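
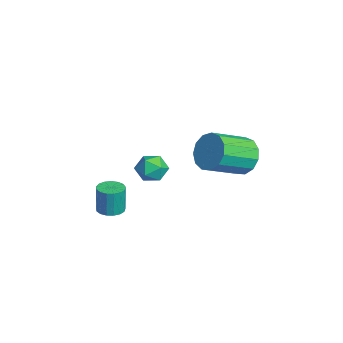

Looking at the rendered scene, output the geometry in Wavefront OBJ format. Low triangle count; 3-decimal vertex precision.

v 1.824 -0.679 -1.129
v 2.256 -0.683 -0.559
v 2.544 -1.397 -1.681
v 2.976 -1.401 -1.111
v 2.336 -1.715 -1.075
v 1.89 -1.272 -0.734
v 2.91 -0.808 -1.506
v 2.464 -0.365 -1.165
v 2.927 -0.762 -0.793
v 2.573 -1.323 -0.526
v 2.227 -0.757 -1.714
v 1.873 -1.318 -1.447
v 2.563 -2.683 -3.15
v 2.906 -3.138 -3.133
v 2.879 -3.112 -1.913
v 2.537 -2.657 -1.93
v 3.079 -2.926 -3.133
v 3.052 -2.901 -1.914
v 3.133 -2.659 -3.138
v 3.106 -2.633 -1.918
v 3.057 -2.397 -3.145
v 3.03 -2.371 -1.925
v 2.867 -2.201 -3.153
v 2.841 -2.175 -1.934
v 2.609 -2.115 -3.161
v 2.582 -2.089 -1.941
v 2.339 -2.159 -3.166
v 2.313 -2.133 -1.946
v 2.122 -2.323 -3.167
v 2.095 -2.298 -1.948
v 2.005 -2.57 -3.164
v 1.978 -2.544 -1.945
v 2.016 -2.842 -3.158
v 1.989 -2.817 -1.939
v 2.153 -3.078 -3.15
v 2.126 -3.053 -1.931
v 2.384 -3.224 -3.142
v 2.357 -3.198 -1.923
v 2.656 -3.245 -3.136
v 2.629 -3.22 -1.916
v 1.544 2.763 -1.431
v 1.992 3.267 -0.805
v 2.565 1.761 -0.003
v 2.116 1.257 -0.629
v 1.516 3.187 -0.615
v 2.089 1.681 0.187
v 1.049 2.973 -0.684
v 1.622 1.467 0.118
v 0.739 2.692 -0.99
v 1.312 1.186 -0.188
v 0.685 2.433 -1.436
v 1.258 0.927 -0.634
v 0.903 2.28 -1.881
v 1.476 0.774 -1.078
v 1.324 2.279 -2.182
v 1.897 0.773 -1.38
v 1.816 2.432 -2.246
v 2.388 0.927 -1.443
v 2.22 2.691 -2.05
v 2.793 1.185 -1.248
v 2.41 2.972 -1.658
v 2.983 1.466 -0.856
v 2.325 3.187 -1.194
v 2.898 1.681 -0.392
f 1 12 6
f 1 6 2
f 1 2 8
f 1 8 11
f 1 11 12
f 2 6 10
f 6 12 5
f 12 11 3
f 11 8 7
f 8 2 9
f 4 10 5
f 4 5 3
f 4 3 7
f 4 7 9
f 4 9 10
f 5 10 6
f 3 5 12
f 7 3 11
f 9 7 8
f 10 9 2
f 14 13 17
f 14 17 15
f 15 17 18
f 15 18 16
f 17 13 19
f 17 19 18
f 18 19 20
f 18 20 16
f 19 13 21
f 19 21 20
f 20 21 22
f 20 22 16
f 21 13 23
f 21 23 22
f 22 23 24
f 22 24 16
f 23 13 25
f 23 25 24
f 24 25 26
f 24 26 16
f 25 13 27
f 25 27 26
f 26 27 28
f 26 28 16
f 27 13 29
f 27 29 28
f 28 29 30
f 28 30 16
f 29 13 31
f 29 31 30
f 30 31 32
f 30 32 16
f 31 13 33
f 31 33 32
f 32 33 34
f 32 34 16
f 33 13 35
f 33 35 34
f 34 35 36
f 34 36 16
f 35 13 37
f 35 37 36
f 36 37 38
f 36 38 16
f 37 13 39
f 37 39 38
f 38 39 40
f 38 40 16
f 39 13 14
f 39 14 40
f 40 14 15
f 40 15 16
f 42 41 45
f 42 45 43
f 43 45 46
f 43 46 44
f 45 41 47
f 45 47 46
f 46 47 48
f 46 48 44
f 47 41 49
f 47 49 48
f 48 49 50
f 48 50 44
f 49 41 51
f 49 51 50
f 50 51 52
f 50 52 44
f 51 41 53
f 51 53 52
f 52 53 54
f 52 54 44
f 53 41 55
f 53 55 54
f 54 55 56
f 54 56 44
f 55 41 57
f 55 57 56
f 56 57 58
f 56 58 44
f 57 41 59
f 57 59 58
f 58 59 60
f 58 60 44
f 59 41 61
f 59 61 60
f 60 61 62
f 60 62 44
f 61 41 63
f 61 63 62
f 62 63 64
f 62 64 44
f 63 41 42
f 63 42 64
f 64 42 43
f 64 43 44



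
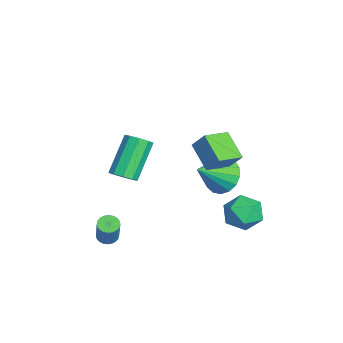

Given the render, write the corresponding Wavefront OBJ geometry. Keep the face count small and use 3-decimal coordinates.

v 1.798 4.146 -2.93
v 2.306 3.672 -3.691
v 0.354 3.848 -3.709
v 0.862 3.374 -4.47
v 0.814 2.943 -3.535
v 1.707 3.127 -3.054
v 0.953 4.393 -4.346
v 1.846 4.577 -3.865
v 1.784 3.825 -4.566
v 1.698 2.928 -4.065
v 0.962 4.592 -3.335
v 0.876 3.695 -2.834
v 2.012 -2.35 -4.222
v 2.467 -2.391 -4.45
v 3.122 -2.371 -3.146
v 2.668 -2.33 -2.918
v 2.445 -2.193 -4.442
v 3.1 -2.173 -3.138
v 2.357 -2.02 -4.401
v 3.013 -2 -3.096
v 2.217 -1.896 -4.332
v 2.873 -1.876 -3.028
v 2.046 -1.842 -4.247
v 2.701 -1.822 -2.942
v 1.869 -1.865 -4.158
v 2.525 -1.845 -2.853
v 1.715 -1.962 -4.079
v 2.37 -1.942 -2.774
v 1.605 -2.118 -4.021
v 2.261 -2.098 -2.717
v 1.558 -2.309 -3.994
v 2.213 -2.289 -2.69
v 1.58 -2.507 -4.002
v 2.235 -2.487 -2.698
v 1.667 -2.68 -4.044
v 2.323 -2.66 -2.739
v 1.807 -2.804 -4.112
v 2.463 -2.784 -2.808
v 1.979 -2.858 -4.198
v 2.634 -2.838 -2.893
v 2.155 -2.835 -4.287
v 2.811 -2.815 -2.982
v 2.31 -2.738 -4.366
v 2.965 -2.718 -3.061
v 2.419 -2.582 -4.423
v 3.075 -2.562 -3.119
v -1.909 3.237 -3.546
v -1.134 3.089 -4.254
v -1.171 1.963 -2.474
v -0.952 3.451 -3.949
v -0.989 3.764 -3.551
v -1.237 3.956 -3.152
v -1.639 3.984 -2.844
v -2.102 3.84 -2.696
v -2.521 3.558 -2.742
v -2.8 3.202 -2.973
v -2.875 2.854 -3.335
v -2.728 2.594 -3.745
v -2.393 2.481 -4.11
v -1.948 2.541 -4.345
v -1.494 2.761 -4.397
v 3.013 1.87 0.576
v 1.833 1.379 1.399
v 2.301 2.97 0.212
v 1.121 2.48 1.035
v 3.379 2.38 1.405
v 2.199 1.89 2.228
v 2.667 3.481 1.041
v 1.487 2.99 1.864
v 1.079 -1.563 -1.031
v 1.602 -1.177 -0.829
v 0.384 -0.352 0.752
v -0.139 -0.737 0.551
v 1.348 -0.948 -1.144
v 0.13 -0.123 0.437
v 0.968 -1.007 -1.406
v -0.25 -0.182 0.175
v 0.64 -1.325 -1.493
v -0.578 -0.5 0.089
v 0.517 -1.755 -1.363
v -0.7 -0.93 0.219
v 0.658 -2.094 -1.078
v -0.56 -1.269 0.504
v 0.995 -2.185 -0.771
v -0.223 -1.36 0.811
v 1.372 -1.985 -0.585
v 0.154 -1.16 0.996
v 1.611 -1.587 -0.608
v 0.393 -0.762 0.973
f 1 12 6
f 1 6 2
f 1 2 8
f 1 8 11
f 1 11 12
f 2 6 10
f 6 12 5
f 12 11 3
f 11 8 7
f 8 2 9
f 4 10 5
f 4 5 3
f 4 3 7
f 4 7 9
f 4 9 10
f 5 10 6
f 3 5 12
f 7 3 11
f 9 7 8
f 10 9 2
f 14 13 17
f 14 17 15
f 15 17 18
f 15 18 16
f 17 13 19
f 17 19 18
f 18 19 20
f 18 20 16
f 19 13 21
f 19 21 20
f 20 21 22
f 20 22 16
f 21 13 23
f 21 23 22
f 22 23 24
f 22 24 16
f 23 13 25
f 23 25 24
f 24 25 26
f 24 26 16
f 25 13 27
f 25 27 26
f 26 27 28
f 26 28 16
f 27 13 29
f 27 29 28
f 28 29 30
f 28 30 16
f 29 13 31
f 29 31 30
f 30 31 32
f 30 32 16
f 31 13 33
f 31 33 32
f 32 33 34
f 32 34 16
f 33 13 35
f 33 35 34
f 34 35 36
f 34 36 16
f 35 13 37
f 35 37 36
f 36 37 38
f 36 38 16
f 37 13 39
f 37 39 38
f 38 39 40
f 38 40 16
f 39 13 41
f 39 41 40
f 40 41 42
f 40 42 16
f 41 13 43
f 41 43 42
f 42 43 44
f 42 44 16
f 43 13 45
f 43 45 44
f 44 45 46
f 44 46 16
f 45 13 14
f 45 14 46
f 46 14 15
f 46 15 16
f 48 47 50
f 48 50 49
f 50 47 51
f 50 51 49
f 51 47 52
f 51 52 49
f 52 47 53
f 52 53 49
f 53 47 54
f 53 54 49
f 54 47 55
f 54 55 49
f 55 47 56
f 55 56 49
f 56 47 57
f 56 57 49
f 57 47 58
f 57 58 49
f 58 47 59
f 58 59 49
f 59 47 60
f 59 60 49
f 60 47 61
f 60 61 49
f 61 47 48
f 61 48 49
f 63 65 62
f 66 63 62
f 62 65 64
f 64 66 62
f 63 69 65
f 67 63 66
f 67 69 63
f 65 69 64
f 68 66 64
f 64 69 68
f 68 67 66
f 69 67 68
f 71 70 74
f 71 74 72
f 72 74 75
f 72 75 73
f 74 70 76
f 74 76 75
f 75 76 77
f 75 77 73
f 76 70 78
f 76 78 77
f 77 78 79
f 77 79 73
f 78 70 80
f 78 80 79
f 79 80 81
f 79 81 73
f 80 70 82
f 80 82 81
f 81 82 83
f 81 83 73
f 82 70 84
f 82 84 83
f 83 84 85
f 83 85 73
f 84 70 86
f 84 86 85
f 85 86 87
f 85 87 73
f 86 70 88
f 86 88 87
f 87 88 89
f 87 89 73
f 88 70 71
f 88 71 89
f 89 71 72
f 89 72 73



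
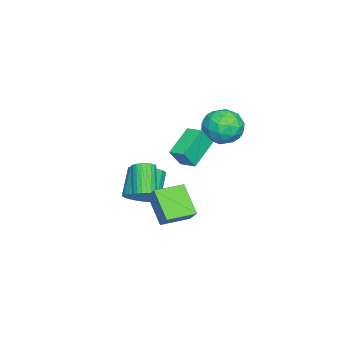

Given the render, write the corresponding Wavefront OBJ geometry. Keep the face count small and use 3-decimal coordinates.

v 3.572 0.364 1.532
v 2.04 0.798 2.433
v 3.916 1.21 1.707
v 2.383 1.644 2.609
v 4.057 -0.044 2.551
v 2.524 0.39 3.453
v 4.4 0.802 2.727
v 2.868 1.236 3.628
v -0.121 -2.867 -3.675
v 0.533 -2.5 -3.014
v -0.764 -2.587 -1.683
v -1.419 -2.953 -2.345
v 0.371 -2.172 -3.15
v -0.926 -2.259 -1.82
v 0.134 -1.95 -3.367
v -1.163 -2.037 -2.036
v -0.142 -1.868 -3.63
v -1.439 -1.955 -2.3
v -0.415 -1.937 -3.9
v -1.712 -2.024 -2.57
v -0.643 -2.148 -4.136
v -1.94 -2.235 -2.806
v -0.791 -2.469 -4.302
v -2.088 -2.556 -2.972
v -0.838 -2.85 -4.373
v -2.135 -2.937 -3.042
v -0.776 -3.233 -4.337
v -2.073 -3.32 -3.006
v -0.614 -3.561 -4.2
v -1.911 -3.648 -2.87
v -0.377 -3.783 -3.984
v -1.674 -3.87 -2.653
v -0.101 -3.865 -3.72
v -1.398 -3.952 -2.39
v 0.172 -3.796 -3.45
v -1.125 -3.883 -2.12
v 0.4 -3.585 -3.214
v -0.897 -3.672 -1.884
v 0.548 -3.264 -3.048
v -0.749 -3.351 -1.718
v 0.595 -2.883 -2.978
v -0.702 -2.97 -1.647
v 0.835 2.551 2.201
v 1.843 2.048 2.461
v -0.043 1.412 3.399
v 0.965 0.909 3.659
v 0.761 1.999 3.987
v 1.304 2.703 3.247
v 0.496 0.757 2.613
v 1.039 1.461 1.873
v 1.634 0.939 2.716
v 1.798 1.707 3.565
v 0.002 1.753 2.295
v 0.166 2.521 3.144
v 1.416 2.399 2.226
v 0.384 1.061 3.634
v 0.264 1.702 3.827
v 0.857 1.406 3.98
v 1.099 2.784 2.688
v 1.692 2.489 2.841
v 1.056 2.46 3.738
v 0.108 0.971 3.019
v 0.701 0.676 3.172
v 0.943 2.054 1.88
v 1.536 1.758 2.033
v 0.744 1 2.122
v 1.886 1.452 2.528
v 1.37 0.783 3.233
v 1.094 0.693 2.618
v 1.413 1.107 2.183
v 1.982 1.903 3.028
v 1.466 1.234 3.732
v 1.346 1.875 3.925
v 1.665 2.288 3.49
v 1.859 1.251 3.178
v 0.334 2.226 2.128
v -0.182 1.557 2.832
v 0.135 1.172 2.37
v 0.454 1.585 1.935
v 0.43 2.677 2.627
v -0.086 2.008 3.332
v 0.387 2.353 3.677
v 0.706 2.767 3.242
v -0.059 2.209 2.682
v 2.856 0.642 -2.744
v 1.831 -0.33 -1.428
v 3.37 1.149 -1.968
v 2.345 0.178 -0.653
v 3.995 -0.538 -2.727
v 2.97 -1.509 -1.412
v 4.509 -0.03 -1.952
v 3.484 -1.002 -0.636
v 2.85 -1.703 -1.519
v 3.214 -1.451 -1.056
v 1.894 -1.925 0.241
v 1.53 -2.177 -0.221
v 3.077 -1.254 -1.124
v 1.757 -1.727 0.174
v 2.905 -1.124 -1.251
v 1.586 -1.598 0.046
v 2.725 -1.083 -1.419
v 1.406 -1.557 -0.122
v 2.564 -1.137 -1.602
v 1.245 -1.61 -0.305
v 2.446 -1.276 -1.773
v 1.127 -1.75 -0.475
v 2.39 -1.481 -1.905
v 1.071 -1.954 -0.607
v 2.404 -1.719 -1.978
v 1.085 -2.193 -0.68
v 2.486 -1.955 -1.981
v 1.166 -2.429 -0.684
v 2.623 -2.153 -1.914
v 1.303 -2.626 -0.616
v 2.794 -2.282 -1.786
v 1.475 -2.756 -0.489
v 2.974 -2.323 -1.618
v 1.655 -2.797 -0.321
v 3.135 -2.27 -1.435
v 1.816 -2.743 -0.138
v 3.253 -2.13 -1.265
v 1.934 -2.604 0.033
v 3.309 -1.926 -1.133
v 1.99 -2.399 0.165
v 3.295 -1.687 -1.06
v 1.976 -2.161 0.238
f 2 4 1
f 5 2 1
f 1 4 3
f 3 5 1
f 2 8 4
f 6 2 5
f 6 8 2
f 4 8 3
f 7 5 3
f 3 8 7
f 7 6 5
f 8 6 7
f 10 9 13
f 10 13 11
f 11 13 14
f 11 14 12
f 13 9 15
f 13 15 14
f 14 15 16
f 14 16 12
f 15 9 17
f 15 17 16
f 16 17 18
f 16 18 12
f 17 9 19
f 17 19 18
f 18 19 20
f 18 20 12
f 19 9 21
f 19 21 20
f 20 21 22
f 20 22 12
f 21 9 23
f 21 23 22
f 22 23 24
f 22 24 12
f 23 9 25
f 23 25 24
f 24 25 26
f 24 26 12
f 25 9 27
f 25 27 26
f 26 27 28
f 26 28 12
f 27 9 29
f 27 29 28
f 28 29 30
f 28 30 12
f 29 9 31
f 29 31 30
f 30 31 32
f 30 32 12
f 31 9 33
f 31 33 32
f 32 33 34
f 32 34 12
f 33 9 35
f 33 35 34
f 34 35 36
f 34 36 12
f 35 9 37
f 35 37 36
f 36 37 38
f 36 38 12
f 37 9 39
f 37 39 38
f 38 39 40
f 38 40 12
f 39 9 41
f 39 41 40
f 40 41 42
f 40 42 12
f 41 9 10
f 41 10 42
f 42 10 11
f 42 11 12
f 43 80 59
f 80 54 83
f 59 83 48
f 80 83 59
f 43 59 55
f 59 48 60
f 55 60 44
f 59 60 55
f 43 55 64
f 55 44 65
f 64 65 50
f 55 65 64
f 43 64 76
f 64 50 79
f 76 79 53
f 64 79 76
f 43 76 80
f 76 53 84
f 80 84 54
f 76 84 80
f 44 60 71
f 60 48 74
f 71 74 52
f 60 74 71
f 48 83 61
f 83 54 82
f 61 82 47
f 83 82 61
f 54 84 81
f 84 53 77
f 81 77 45
f 84 77 81
f 53 79 78
f 79 50 66
f 78 66 49
f 79 66 78
f 50 65 70
f 65 44 67
f 70 67 51
f 65 67 70
f 46 72 58
f 72 52 73
f 58 73 47
f 72 73 58
f 46 58 56
f 58 47 57
f 56 57 45
f 58 57 56
f 46 56 63
f 56 45 62
f 63 62 49
f 56 62 63
f 46 63 68
f 63 49 69
f 68 69 51
f 63 69 68
f 46 68 72
f 68 51 75
f 72 75 52
f 68 75 72
f 47 73 61
f 73 52 74
f 61 74 48
f 73 74 61
f 45 57 81
f 57 47 82
f 81 82 54
f 57 82 81
f 49 62 78
f 62 45 77
f 78 77 53
f 62 77 78
f 51 69 70
f 69 49 66
f 70 66 50
f 69 66 70
f 52 75 71
f 75 51 67
f 71 67 44
f 75 67 71
f 86 88 85
f 89 86 85
f 85 88 87
f 87 89 85
f 86 92 88
f 90 86 89
f 90 92 86
f 88 92 87
f 91 89 87
f 87 92 91
f 91 90 89
f 92 90 91
f 94 93 97
f 94 97 95
f 95 97 98
f 95 98 96
f 97 93 99
f 97 99 98
f 98 99 100
f 98 100 96
f 99 93 101
f 99 101 100
f 100 101 102
f 100 102 96
f 101 93 103
f 101 103 102
f 102 103 104
f 102 104 96
f 103 93 105
f 103 105 104
f 104 105 106
f 104 106 96
f 105 93 107
f 105 107 106
f 106 107 108
f 106 108 96
f 107 93 109
f 107 109 108
f 108 109 110
f 108 110 96
f 109 93 111
f 109 111 110
f 110 111 112
f 110 112 96
f 111 93 113
f 111 113 112
f 112 113 114
f 112 114 96
f 113 93 115
f 113 115 114
f 114 115 116
f 114 116 96
f 115 93 117
f 115 117 116
f 116 117 118
f 116 118 96
f 117 93 119
f 117 119 118
f 118 119 120
f 118 120 96
f 119 93 121
f 119 121 120
f 120 121 122
f 120 122 96
f 121 93 123
f 121 123 122
f 122 123 124
f 122 124 96
f 123 93 125
f 123 125 124
f 124 125 126
f 124 126 96
f 125 93 94
f 125 94 126
f 126 94 95
f 126 95 96



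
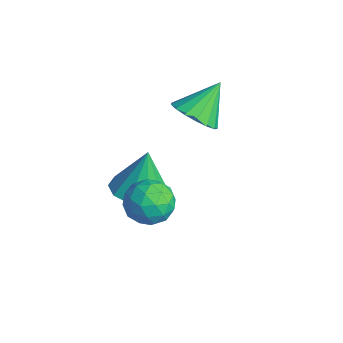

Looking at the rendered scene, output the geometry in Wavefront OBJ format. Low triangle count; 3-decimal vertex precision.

v 2.738 -2.774 -2.679
v 3.143 -2.49 -1.872
v 3.337 -4.17 -2.488
v 3.742 -3.886 -1.681
v 2.801 -3.976 -1.733
v 2.431 -3.113 -1.851
v 4.049 -3.547 -2.509
v 3.679 -2.684 -2.627
v 3.953 -2.968 -1.767
v 3.181 -3.233 -1.287
v 3.299 -3.427 -3.073
v 2.527 -3.692 -2.593
v 2.888 -2.509 -2.292
v 3.592 -4.151 -2.068
v 3.039 -4.204 -2.099
v 3.277 -4.037 -1.624
v 2.47 -2.876 -2.28
v 2.707 -2.709 -1.805
v 2.506 -3.583 -1.724
v 3.773 -3.951 -2.555
v 4.01 -3.784 -2.08
v 3.203 -2.623 -2.736
v 3.441 -2.456 -2.261
v 3.974 -3.077 -2.636
v 3.602 -2.623 -1.756
v 3.954 -3.444 -1.644
v 4.135 -3.244 -2.13
v 3.917 -2.737 -2.2
v 3.148 -2.78 -1.474
v 3.5 -3.6 -1.362
v 2.947 -3.653 -1.393
v 2.73 -3.146 -1.462
v 3.624 -3.06 -1.412
v 2.98 -3.06 -2.998
v 3.332 -3.88 -2.886
v 3.75 -3.514 -2.898
v 3.533 -3.007 -2.967
v 2.526 -3.216 -2.716
v 2.878 -4.037 -2.604
v 2.563 -3.923 -2.16
v 2.345 -3.416 -2.23
v 2.856 -3.6 -2.948
v 0.477 -2.386 -4.428
v 1.233 -3.139 -4.204
v 0.363 -1.954 -2.592
v 1.549 -2.556 -4.321
v 1.455 -1.907 -4.48
v 0.989 -1.442 -4.618
v 0.327 -1.337 -4.684
v -0.278 -1.632 -4.652
v -0.594 -2.216 -4.535
v -0.501 -2.864 -4.377
v -0.034 -3.329 -4.239
v 0.628 -3.434 -4.173
v -0.681 0.38 -2.428
v 0.245 0.71 -2.541
v -0.959 1.58 -1.212
v -0.005 0.967 -2.851
v -0.41 1.089 -3.064
v -0.878 1.048 -3.132
v -1.3 0.855 -3.038
v -1.581 0.553 -2.804
v -1.655 0.212 -2.484
v -1.506 -0.091 -2.151
v -1.169 -0.286 -1.882
v -0.719 -0.328 -1.738
v -0.261 -0.208 -1.751
v 0.101 0.047 -1.92
v 0.284 0.378 -2.205
f 1 38 17
f 38 12 41
f 17 41 6
f 38 41 17
f 1 17 13
f 17 6 18
f 13 18 2
f 17 18 13
f 1 13 22
f 13 2 23
f 22 23 8
f 13 23 22
f 1 22 34
f 22 8 37
f 34 37 11
f 22 37 34
f 1 34 38
f 34 11 42
f 38 42 12
f 34 42 38
f 2 18 29
f 18 6 32
f 29 32 10
f 18 32 29
f 6 41 19
f 41 12 40
f 19 40 5
f 41 40 19
f 12 42 39
f 42 11 35
f 39 35 3
f 42 35 39
f 11 37 36
f 37 8 24
f 36 24 7
f 37 24 36
f 8 23 28
f 23 2 25
f 28 25 9
f 23 25 28
f 4 30 16
f 30 10 31
f 16 31 5
f 30 31 16
f 4 16 14
f 16 5 15
f 14 15 3
f 16 15 14
f 4 14 21
f 14 3 20
f 21 20 7
f 14 20 21
f 4 21 26
f 21 7 27
f 26 27 9
f 21 27 26
f 4 26 30
f 26 9 33
f 30 33 10
f 26 33 30
f 5 31 19
f 31 10 32
f 19 32 6
f 31 32 19
f 3 15 39
f 15 5 40
f 39 40 12
f 15 40 39
f 7 20 36
f 20 3 35
f 36 35 11
f 20 35 36
f 9 27 28
f 27 7 24
f 28 24 8
f 27 24 28
f 10 33 29
f 33 9 25
f 29 25 2
f 33 25 29
f 44 43 46
f 44 46 45
f 46 43 47
f 46 47 45
f 47 43 48
f 47 48 45
f 48 43 49
f 48 49 45
f 49 43 50
f 49 50 45
f 50 43 51
f 50 51 45
f 51 43 52
f 51 52 45
f 52 43 53
f 52 53 45
f 53 43 54
f 53 54 45
f 54 43 44
f 54 44 45
f 56 55 58
f 56 58 57
f 58 55 59
f 58 59 57
f 59 55 60
f 59 60 57
f 60 55 61
f 60 61 57
f 61 55 62
f 61 62 57
f 62 55 63
f 62 63 57
f 63 55 64
f 63 64 57
f 64 55 65
f 64 65 57
f 65 55 66
f 65 66 57
f 66 55 67
f 66 67 57
f 67 55 68
f 67 68 57
f 68 55 69
f 68 69 57
f 69 55 56
f 69 56 57



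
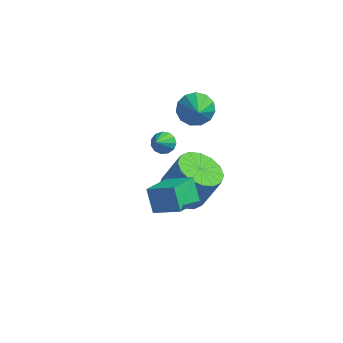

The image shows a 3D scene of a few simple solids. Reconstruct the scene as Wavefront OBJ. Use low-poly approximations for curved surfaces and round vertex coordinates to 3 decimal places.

v -0.32 0.942 -0.602
v 0.193 0.822 -0.761
v -0.22 -0.202 0.582
v 0.218 1.045 -0.548
v 0.073 1.236 -0.351
v -0.197 1.333 -0.235
v -0.506 1.306 -0.234
v -0.756 1.164 -0.351
v -0.867 0.952 -0.547
v -0.804 0.736 -0.761
v -0.588 0.586 -0.924
v -0.286 0.549 -0.985
v 0.005 0.637 -0.924
v 0.868 1.584 1.579
v 1.478 2.096 1.812
v 1.292 0.796 2.201
v 1.132 2.154 2.122
v 0.702 2.031 2.258
v 0.325 1.766 2.18
v 0.12 1.444 1.91
v 0.153 1.166 1.536
v 0.413 1.021 1.175
v 0.817 1.054 0.942
v 1.238 1.257 0.912
v 1.541 1.563 1.093
v 1.631 1.876 1.429
v 1.388 -1.365 -1.09
v 2.334 -1.545 -1.482
v 3.039 -1.235 0.079
v 2.092 -1.055 0.47
v 2.253 -1.017 -1.55
v 2.958 -0.708 0.011
v 1.941 -0.582 -1.495
v 2.645 -0.273 0.066
v 1.48 -0.357 -1.331
v 2.184 -0.048 0.229
v 0.994 -0.402 -1.103
v 1.699 -0.093 0.457
v 0.614 -0.705 -0.872
v 1.318 -0.396 0.689
v 0.441 -1.185 -0.699
v 1.146 -0.875 0.862
v 0.522 -1.712 -0.631
v 1.227 -1.403 0.93
v 0.835 -2.147 -0.686
v 1.539 -1.838 0.875
v 1.296 -2.372 -0.849
v 2 -2.063 0.711
v 1.781 -2.327 -1.077
v 2.486 -2.018 0.483
v 2.162 -2.024 -1.309
v 2.866 -1.715 0.252
v 1.27 -2.803 1.238
v 0.964 -4.131 1.788
v 2.419 -2.825 1.825
v 2.112 -4.154 2.375
v 1.728 -3.286 0.325
v 1.421 -4.615 0.875
v 2.876 -3.309 0.912
v 2.57 -4.637 1.462
f 2 1 4
f 2 4 3
f 4 1 5
f 4 5 3
f 5 1 6
f 5 6 3
f 6 1 7
f 6 7 3
f 7 1 8
f 7 8 3
f 8 1 9
f 8 9 3
f 9 1 10
f 9 10 3
f 10 1 11
f 10 11 3
f 11 1 12
f 11 12 3
f 12 1 13
f 12 13 3
f 13 1 2
f 13 2 3
f 15 14 17
f 15 17 16
f 17 14 18
f 17 18 16
f 18 14 19
f 18 19 16
f 19 14 20
f 19 20 16
f 20 14 21
f 20 21 16
f 21 14 22
f 21 22 16
f 22 14 23
f 22 23 16
f 23 14 24
f 23 24 16
f 24 14 25
f 24 25 16
f 25 14 26
f 25 26 16
f 26 14 15
f 26 15 16
f 28 27 31
f 28 31 29
f 29 31 32
f 29 32 30
f 31 27 33
f 31 33 32
f 32 33 34
f 32 34 30
f 33 27 35
f 33 35 34
f 34 35 36
f 34 36 30
f 35 27 37
f 35 37 36
f 36 37 38
f 36 38 30
f 37 27 39
f 37 39 38
f 38 39 40
f 38 40 30
f 39 27 41
f 39 41 40
f 40 41 42
f 40 42 30
f 41 27 43
f 41 43 42
f 42 43 44
f 42 44 30
f 43 27 45
f 43 45 44
f 44 45 46
f 44 46 30
f 45 27 47
f 45 47 46
f 46 47 48
f 46 48 30
f 47 27 49
f 47 49 48
f 48 49 50
f 48 50 30
f 49 27 51
f 49 51 50
f 50 51 52
f 50 52 30
f 51 27 28
f 51 28 52
f 52 28 29
f 52 29 30
f 54 56 53
f 57 54 53
f 53 56 55
f 55 57 53
f 54 60 56
f 58 54 57
f 58 60 54
f 56 60 55
f 59 57 55
f 55 60 59
f 59 58 57
f 60 58 59



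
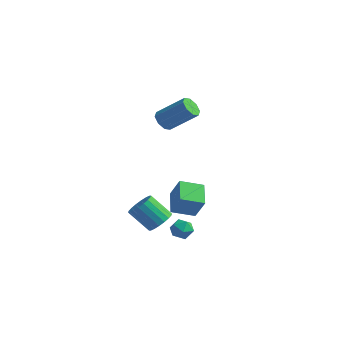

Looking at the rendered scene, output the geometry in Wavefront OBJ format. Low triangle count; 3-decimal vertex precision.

v -1.577 2.198 2.658
v -1.12 2.162 2.155
v 0.293 2.706 3.399
v -0.163 2.742 3.902
v -1.336 2.634 2.194
v 0.077 3.178 3.439
v -1.693 2.85 2.505
v -0.28 3.394 3.749
v -1.982 2.685 2.905
v -0.569 3.229 4.15
v -2.033 2.234 3.161
v -0.62 2.778 4.405
v -1.817 1.762 3.121
v -0.404 2.306 4.366
v -1.46 1.546 2.811
v -0.047 2.09 4.055
v -1.171 1.711 2.41
v 0.242 2.255 3.655
v 1.21 0.576 -3.409
v 1.696 0.095 -3.578
v 0.384 -0.175 -3.642
v 0.87 -0.656 -3.811
v 0.795 -0.451 -3.141
v 1.305 0.013 -2.997
v 0.775 -0.093 -4.223
v 1.285 0.371 -4.079
v 1.427 -0.319 -4.081
v 1.439 -0.54 -3.412
v 0.641 0.46 -3.808
v 0.653 0.239 -3.139
v 0.167 0.231 -2.74
v 0.855 0.086 -1.461
v -0.608 1.367 -2.195
v 0.08 1.223 -0.915
v 1.14 1.097 -3.165
v 1.828 0.953 -1.885
v 0.365 2.234 -2.619
v 1.053 2.089 -1.34
v -0.494 0.271 -3.771
v 0.088 0.176 -3.216
v -1.044 -0.086 -2.074
v -1.626 0.009 -2.629
v 0.021 0.53 -3.202
v -1.111 0.268 -2.059
v -0.148 0.832 -3.301
v -1.281 0.57 -2.158
v -0.386 1.024 -3.492
v -1.519 0.762 -2.349
v -0.645 1.066 -3.739
v -1.778 0.804 -2.597
v -0.874 0.951 -3.993
v -2.007 0.689 -2.85
v -1.028 0.701 -4.202
v -2.16 0.439 -3.059
v -1.076 0.366 -4.326
v -2.208 0.104 -3.184
v -1.009 0.012 -4.341
v -2.141 -0.25 -3.198
v -0.839 -0.29 -4.242
v -1.972 -0.552 -3.099
v -0.601 -0.482 -4.051
v -1.734 -0.744 -2.908
v -0.342 -0.524 -3.803
v -1.475 -0.786 -2.661
v -0.113 -0.409 -3.55
v -1.246 -0.671 -2.407
v 0.04 -0.159 -3.341
v -1.092 -0.421 -2.198
f 2 1 5
f 2 5 3
f 3 5 6
f 3 6 4
f 5 1 7
f 5 7 6
f 6 7 8
f 6 8 4
f 7 1 9
f 7 9 8
f 8 9 10
f 8 10 4
f 9 1 11
f 9 11 10
f 10 11 12
f 10 12 4
f 11 1 13
f 11 13 12
f 12 13 14
f 12 14 4
f 13 1 15
f 13 15 14
f 14 15 16
f 14 16 4
f 15 1 17
f 15 17 16
f 16 17 18
f 16 18 4
f 17 1 2
f 17 2 18
f 18 2 3
f 18 3 4
f 19 30 24
f 19 24 20
f 19 20 26
f 19 26 29
f 19 29 30
f 20 24 28
f 24 30 23
f 30 29 21
f 29 26 25
f 26 20 27
f 22 28 23
f 22 23 21
f 22 21 25
f 22 25 27
f 22 27 28
f 23 28 24
f 21 23 30
f 25 21 29
f 27 25 26
f 28 27 20
f 32 34 31
f 35 32 31
f 31 34 33
f 33 35 31
f 32 38 34
f 36 32 35
f 36 38 32
f 34 38 33
f 37 35 33
f 33 38 37
f 37 36 35
f 38 36 37
f 40 39 43
f 40 43 41
f 41 43 44
f 41 44 42
f 43 39 45
f 43 45 44
f 44 45 46
f 44 46 42
f 45 39 47
f 45 47 46
f 46 47 48
f 46 48 42
f 47 39 49
f 47 49 48
f 48 49 50
f 48 50 42
f 49 39 51
f 49 51 50
f 50 51 52
f 50 52 42
f 51 39 53
f 51 53 52
f 52 53 54
f 52 54 42
f 53 39 55
f 53 55 54
f 54 55 56
f 54 56 42
f 55 39 57
f 55 57 56
f 56 57 58
f 56 58 42
f 57 39 59
f 57 59 58
f 58 59 60
f 58 60 42
f 59 39 61
f 59 61 60
f 60 61 62
f 60 62 42
f 61 39 63
f 61 63 62
f 62 63 64
f 62 64 42
f 63 39 65
f 63 65 64
f 64 65 66
f 64 66 42
f 65 39 67
f 65 67 66
f 66 67 68
f 66 68 42
f 67 39 40
f 67 40 68
f 68 40 41
f 68 41 42



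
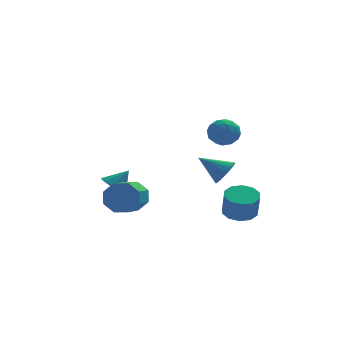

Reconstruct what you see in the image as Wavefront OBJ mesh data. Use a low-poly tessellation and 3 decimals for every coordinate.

v -2.63 1.357 -1.022
v -2.139 0.751 -1.384
v -1.77 1.443 0.002
v -1.974 1.224 -1.562
v -2.059 1.748 -1.534
v -2.363 2.122 -1.31
v -2.768 2.205 -0.977
v -3.121 1.964 -0.66
v -3.286 1.491 -0.482
v -3.2 0.967 -0.511
v -2.897 0.592 -0.734
v -2.491 0.51 -1.068
v 2.766 -1.265 3.829
v 3.074 -1.783 3.1
v 2.266 -2.537 4.52
v 2.574 -3.055 3.791
v 3.195 -2.633 4.368
v 3.504 -1.847 3.94
v 1.836 -2.473 3.68
v 2.145 -1.687 3.252
v 2.5 -2.53 3.007
v 3.339 -2.629 3.433
v 2.001 -1.691 4.187
v 2.84 -1.79 4.613
v 2.964 -1.413 3.403
v 2.376 -2.907 4.217
v 2.741 -2.659 4.555
v 2.922 -2.964 4.127
v 3.216 -1.45 3.898
v 3.398 -1.755 3.469
v 3.468 -2.254 4.214
v 1.942 -2.565 4.151
v 2.124 -2.87 3.722
v 2.418 -1.356 3.493
v 2.599 -1.661 3.065
v 1.872 -2.066 3.406
v 2.807 -2.156 2.921
v 2.514 -2.903 3.327
v 2.08 -2.561 3.262
v 2.261 -2.099 3.01
v 3.301 -2.214 3.171
v 3.007 -2.961 3.577
v 3.372 -2.713 3.916
v 3.553 -2.252 3.665
v 2.963 -2.653 3.116
v 2.333 -1.359 4.043
v 2.039 -2.106 4.449
v 1.787 -2.068 3.955
v 1.968 -1.607 3.704
v 2.826 -1.417 4.293
v 2.533 -2.164 4.699
v 3.079 -2.221 4.61
v 3.26 -1.759 4.358
v 2.377 -1.667 4.504
v 3.879 2.764 -1.093
v 4.479 3.43 -0.846
v 2.521 3.636 -0.147
v 4.323 3.574 -1.202
v 4.079 3.556 -1.536
v 3.796 3.382 -1.782
v 3.529 3.085 -1.892
v 3.331 2.725 -1.843
v 3.242 2.372 -1.646
v 3.279 2.097 -1.339
v 3.435 1.954 -0.983
v 3.678 1.971 -0.649
v 3.962 2.146 -0.403
v 4.229 2.442 -0.293
v 4.426 2.803 -0.342
v 4.516 3.155 -0.539
v 3.89 -0.775 -2.611
v 4.744 -1.265 -2.784
v 4.745 -1.774 -1.342
v 3.89 -1.285 -1.169
v 4.886 -0.697 -2.584
v 4.887 -1.207 -1.142
v 4.648 -0.16 -2.394
v 4.648 -0.669 -0.952
v 4.119 0.143 -2.287
v 4.12 -0.367 -0.845
v 3.503 0.094 -2.304
v 3.504 -0.415 -0.861
v 3.035 -0.286 -2.438
v 3.036 -0.795 -0.996
v 2.893 -0.853 -2.638
v 2.894 -1.363 -1.196
v 3.132 -1.391 -2.828
v 3.132 -1.9 -1.386
v 3.66 -1.693 -2.935
v 3.661 -2.203 -1.493
v 4.276 -1.645 -2.919
v 4.277 -2.154 -1.476
v -2.335 -2.552 -0.28
v -2.016 -3.007 -1.136
v -2.806 -4.803 -0.475
v -3.125 -4.348 0.38
v -1.482 -3.032 -0.567
v -2.272 -4.828 0.093
v -1.448 -2.776 0.17
v -2.237 -4.573 0.83
v -1.933 -2.389 0.643
v -2.723 -4.185 1.303
v -2.654 -2.097 0.575
v -3.444 -3.893 1.236
v -3.188 -2.072 0.007
v -3.978 -3.868 0.667
v -3.223 -2.327 -0.73
v -4.012 -4.124 -0.07
v -2.737 -2.715 -1.203
v -3.527 -4.511 -0.543
f 2 1 4
f 2 4 3
f 4 1 5
f 4 5 3
f 5 1 6
f 5 6 3
f 6 1 7
f 6 7 3
f 7 1 8
f 7 8 3
f 8 1 9
f 8 9 3
f 9 1 10
f 9 10 3
f 10 1 11
f 10 11 3
f 11 1 12
f 11 12 3
f 12 1 2
f 12 2 3
f 13 50 29
f 50 24 53
f 29 53 18
f 50 53 29
f 13 29 25
f 29 18 30
f 25 30 14
f 29 30 25
f 13 25 34
f 25 14 35
f 34 35 20
f 25 35 34
f 13 34 46
f 34 20 49
f 46 49 23
f 34 49 46
f 13 46 50
f 46 23 54
f 50 54 24
f 46 54 50
f 14 30 41
f 30 18 44
f 41 44 22
f 30 44 41
f 18 53 31
f 53 24 52
f 31 52 17
f 53 52 31
f 24 54 51
f 54 23 47
f 51 47 15
f 54 47 51
f 23 49 48
f 49 20 36
f 48 36 19
f 49 36 48
f 20 35 40
f 35 14 37
f 40 37 21
f 35 37 40
f 16 42 28
f 42 22 43
f 28 43 17
f 42 43 28
f 16 28 26
f 28 17 27
f 26 27 15
f 28 27 26
f 16 26 33
f 26 15 32
f 33 32 19
f 26 32 33
f 16 33 38
f 33 19 39
f 38 39 21
f 33 39 38
f 16 38 42
f 38 21 45
f 42 45 22
f 38 45 42
f 17 43 31
f 43 22 44
f 31 44 18
f 43 44 31
f 15 27 51
f 27 17 52
f 51 52 24
f 27 52 51
f 19 32 48
f 32 15 47
f 48 47 23
f 32 47 48
f 21 39 40
f 39 19 36
f 40 36 20
f 39 36 40
f 22 45 41
f 45 21 37
f 41 37 14
f 45 37 41
f 56 55 58
f 56 58 57
f 58 55 59
f 58 59 57
f 59 55 60
f 59 60 57
f 60 55 61
f 60 61 57
f 61 55 62
f 61 62 57
f 62 55 63
f 62 63 57
f 63 55 64
f 63 64 57
f 64 55 65
f 64 65 57
f 65 55 66
f 65 66 57
f 66 55 67
f 66 67 57
f 67 55 68
f 67 68 57
f 68 55 69
f 68 69 57
f 69 55 70
f 69 70 57
f 70 55 56
f 70 56 57
f 72 71 75
f 72 75 73
f 73 75 76
f 73 76 74
f 75 71 77
f 75 77 76
f 76 77 78
f 76 78 74
f 77 71 79
f 77 79 78
f 78 79 80
f 78 80 74
f 79 71 81
f 79 81 80
f 80 81 82
f 80 82 74
f 81 71 83
f 81 83 82
f 82 83 84
f 82 84 74
f 83 71 85
f 83 85 84
f 84 85 86
f 84 86 74
f 85 71 87
f 85 87 86
f 86 87 88
f 86 88 74
f 87 71 89
f 87 89 88
f 88 89 90
f 88 90 74
f 89 71 91
f 89 91 90
f 90 91 92
f 90 92 74
f 91 71 72
f 91 72 92
f 92 72 73
f 92 73 74
f 94 93 97
f 94 97 95
f 95 97 98
f 95 98 96
f 97 93 99
f 97 99 98
f 98 99 100
f 98 100 96
f 99 93 101
f 99 101 100
f 100 101 102
f 100 102 96
f 101 93 103
f 101 103 102
f 102 103 104
f 102 104 96
f 103 93 105
f 103 105 104
f 104 105 106
f 104 106 96
f 105 93 107
f 105 107 106
f 106 107 108
f 106 108 96
f 107 93 109
f 107 109 108
f 108 109 110
f 108 110 96
f 109 93 94
f 109 94 110
f 110 94 95
f 110 95 96



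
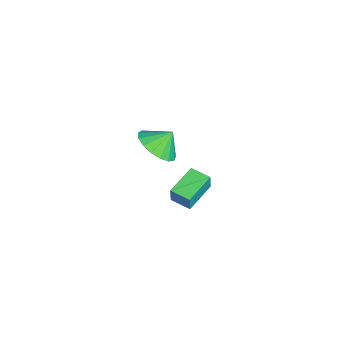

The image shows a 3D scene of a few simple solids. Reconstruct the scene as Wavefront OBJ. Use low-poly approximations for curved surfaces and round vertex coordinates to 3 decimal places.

v -0.306 -1.847 3.012
v 0.643 -1.383 2.784
v -0.454 -1.133 3.848
v 0.304 -1.118 2.498
v -0.175 -1.02 2.329
v -0.684 -1.111 2.317
v -1.106 -1.371 2.464
v -1.344 -1.74 2.736
v -1.345 -2.134 3.071
v -1.108 -2.461 3.393
v -0.687 -2.648 3.627
v -0.178 -2.652 3.721
v 0.301 -2.471 3.651
v 0.641 -2.147 3.436
v 0.765 -1.754 3.123
v -2.947 -1.105 -3.638
v -2.698 -1.144 -2.681
v -4.281 -0.057 -3.248
v -4.031 -0.096 -2.29
v -2.309 -0.244 -3.77
v -2.059 -0.283 -2.812
v -3.642 0.804 -3.379
v -3.393 0.765 -2.422
f 2 1 4
f 2 4 3
f 4 1 5
f 4 5 3
f 5 1 6
f 5 6 3
f 6 1 7
f 6 7 3
f 7 1 8
f 7 8 3
f 8 1 9
f 8 9 3
f 9 1 10
f 9 10 3
f 10 1 11
f 10 11 3
f 11 1 12
f 11 12 3
f 12 1 13
f 12 13 3
f 13 1 14
f 13 14 3
f 14 1 15
f 14 15 3
f 15 1 2
f 15 2 3
f 17 19 16
f 20 17 16
f 16 19 18
f 18 20 16
f 17 23 19
f 21 17 20
f 21 23 17
f 19 23 18
f 22 20 18
f 18 23 22
f 22 21 20
f 23 21 22



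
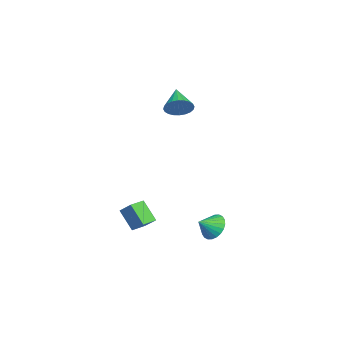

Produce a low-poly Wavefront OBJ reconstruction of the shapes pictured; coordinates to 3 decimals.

v 0.633 -3.334 -3.242
v 1.288 -2.636 -2.486
v 1.175 -2.589 -4.4
v 1.83 -1.89 -3.644
v 1.31 -3.91 -3.296
v 1.965 -3.211 -2.54
v 1.852 -3.164 -4.454
v 2.507 -2.466 -3.698
v -1.152 -1.101 3.452
v -0.705 -1.081 4.151
v -2.508 -1.439 4.328
v -0.798 -0.772 4.127
v -0.944 -0.513 3.999
v -1.123 -0.343 3.789
v -1.305 -0.289 3.527
v -1.464 -0.359 3.253
v -1.576 -0.541 3.01
v -1.623 -0.809 2.834
v -1.598 -1.121 2.753
v -1.505 -1.431 2.777
v -1.359 -1.69 2.905
v -1.181 -1.859 3.115
v -0.998 -1.914 3.377
v -0.839 -1.844 3.65
v -0.727 -1.661 3.894
v -0.68 -1.394 4.069
v 3.662 1.351 -3.103
v 4.284 1.363 -3.698
v 4.218 0.649 -2.537
v 4.385 1.609 -3.492
v 4.376 1.815 -3.228
v 4.258 1.951 -2.944
v 4.05 1.995 -2.685
v 3.783 1.942 -2.49
v 3.497 1.798 -2.387
v 3.237 1.587 -2.394
v 3.041 1.34 -2.509
v 2.94 1.094 -2.714
v 2.949 0.888 -2.979
v 3.066 0.752 -3.262
v 3.275 0.708 -3.522
v 3.542 0.761 -3.717
v 3.828 0.905 -3.819
v 4.088 1.116 -3.813
f 2 4 1
f 5 2 1
f 1 4 3
f 3 5 1
f 2 8 4
f 6 2 5
f 6 8 2
f 4 8 3
f 7 5 3
f 3 8 7
f 7 6 5
f 8 6 7
f 10 9 12
f 10 12 11
f 12 9 13
f 12 13 11
f 13 9 14
f 13 14 11
f 14 9 15
f 14 15 11
f 15 9 16
f 15 16 11
f 16 9 17
f 16 17 11
f 17 9 18
f 17 18 11
f 18 9 19
f 18 19 11
f 19 9 20
f 19 20 11
f 20 9 21
f 20 21 11
f 21 9 22
f 21 22 11
f 22 9 23
f 22 23 11
f 23 9 24
f 23 24 11
f 24 9 25
f 24 25 11
f 25 9 26
f 25 26 11
f 26 9 10
f 26 10 11
f 28 27 30
f 28 30 29
f 30 27 31
f 30 31 29
f 31 27 32
f 31 32 29
f 32 27 33
f 32 33 29
f 33 27 34
f 33 34 29
f 34 27 35
f 34 35 29
f 35 27 36
f 35 36 29
f 36 27 37
f 36 37 29
f 37 27 38
f 37 38 29
f 38 27 39
f 38 39 29
f 39 27 40
f 39 40 29
f 40 27 41
f 40 41 29
f 41 27 42
f 41 42 29
f 42 27 43
f 42 43 29
f 43 27 44
f 43 44 29
f 44 27 28
f 44 28 29



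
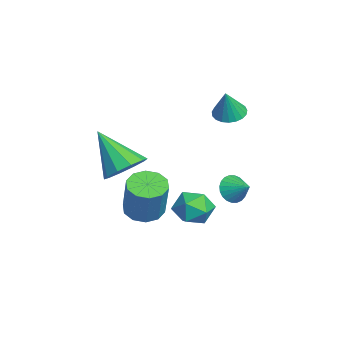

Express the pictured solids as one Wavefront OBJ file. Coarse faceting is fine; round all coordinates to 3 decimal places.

v -3.005 2.146 0.403
v -2.328 2.354 0.19
v -2.515 1.914 1.737
v -2.451 2.621 0.282
v -2.67 2.806 0.394
v -2.947 2.876 0.509
v -3.234 2.821 0.605
v -3.481 2.648 0.666
v -3.647 2.389 0.681
v -3.701 2.088 0.649
v -3.635 1.797 0.574
v -3.46 1.566 0.47
v -3.207 1.436 0.354
v -2.919 1.428 0.246
v -2.645 1.545 0.166
v -2.434 1.765 0.127
v -2.322 2.051 0.135
v -0.117 1.289 -3.553
v 0.711 0.83 -3.413
v -0.851 -0.07 -3.667
v -0.023 -0.529 -3.527
v -0.423 -0.035 -2.811
v 0.03 0.805 -2.741
v -0.17 -0.045 -4.339
v 0.283 0.795 -4.269
v 0.678 0.006 -3.899
v 0.522 0.012 -2.955
v -0.662 0.748 -4.125
v -0.818 0.754 -3.181
v 0.911 1.856 -1.98
v 1.36 1.75 -2.507
v 1.609 2.424 -1.5
v 1.233 1.977 -2.59
v 1.057 2.186 -2.581
v 0.859 2.344 -2.48
v 0.668 2.428 -2.303
v 0.515 2.426 -2.077
v 0.422 2.336 -1.836
v 0.403 2.174 -1.618
v 0.462 1.963 -1.454
v 0.589 1.736 -1.371
v 0.765 1.527 -1.38
v 0.963 1.369 -1.481
v 1.153 1.284 -1.658
v 1.307 1.287 -1.884
v 1.4 1.377 -2.125
v 1.418 1.539 -2.343
v 2.171 -2.451 0.036
v 2.531 -1.827 0.686
v 1.109 -3.469 1.604
v 2.014 -1.603 0.481
v 1.557 -1.703 0.107
v 1.335 -2.088 -0.295
v 1.432 -2.612 -0.57
v 1.811 -3.074 -0.613
v 2.328 -3.298 -0.408
v 2.785 -3.198 -0.034
v 3.008 -2.813 0.368
v 2.911 -2.289 0.643
v 1.137 -1.697 -2.787
v 1.787 -2.18 -3.046
v 2.572 -2.086 -1.253
v 1.923 -1.603 -0.993
v 1.915 -1.677 -3.128
v 2.701 -1.583 -1.335
v 1.746 -1.182 -3.08
v 2.532 -1.088 -1.287
v 1.345 -0.883 -2.92
v 2.13 -0.79 -1.127
v 0.864 -0.896 -2.709
v 1.649 -0.802 -0.915
v 0.488 -1.214 -2.527
v 1.273 -1.12 -0.734
v 0.359 -1.717 -2.445
v 1.145 -1.623 -0.652
v 0.528 -2.212 -2.493
v 1.314 -2.118 -0.7
v 0.93 -2.51 -2.653
v 1.715 -2.417 -0.86
v 1.411 -2.498 -2.865
v 2.196 -2.404 -1.071
f 2 1 4
f 2 4 3
f 4 1 5
f 4 5 3
f 5 1 6
f 5 6 3
f 6 1 7
f 6 7 3
f 7 1 8
f 7 8 3
f 8 1 9
f 8 9 3
f 9 1 10
f 9 10 3
f 10 1 11
f 10 11 3
f 11 1 12
f 11 12 3
f 12 1 13
f 12 13 3
f 13 1 14
f 13 14 3
f 14 1 15
f 14 15 3
f 15 1 16
f 15 16 3
f 16 1 17
f 16 17 3
f 17 1 2
f 17 2 3
f 18 29 23
f 18 23 19
f 18 19 25
f 18 25 28
f 18 28 29
f 19 23 27
f 23 29 22
f 29 28 20
f 28 25 24
f 25 19 26
f 21 27 22
f 21 22 20
f 21 20 24
f 21 24 26
f 21 26 27
f 22 27 23
f 20 22 29
f 24 20 28
f 26 24 25
f 27 26 19
f 31 30 33
f 31 33 32
f 33 30 34
f 33 34 32
f 34 30 35
f 34 35 32
f 35 30 36
f 35 36 32
f 36 30 37
f 36 37 32
f 37 30 38
f 37 38 32
f 38 30 39
f 38 39 32
f 39 30 40
f 39 40 32
f 40 30 41
f 40 41 32
f 41 30 42
f 41 42 32
f 42 30 43
f 42 43 32
f 43 30 44
f 43 44 32
f 44 30 45
f 44 45 32
f 45 30 46
f 45 46 32
f 46 30 47
f 46 47 32
f 47 30 31
f 47 31 32
f 49 48 51
f 49 51 50
f 51 48 52
f 51 52 50
f 52 48 53
f 52 53 50
f 53 48 54
f 53 54 50
f 54 48 55
f 54 55 50
f 55 48 56
f 55 56 50
f 56 48 57
f 56 57 50
f 57 48 58
f 57 58 50
f 58 48 59
f 58 59 50
f 59 48 49
f 59 49 50
f 61 60 64
f 61 64 62
f 62 64 65
f 62 65 63
f 64 60 66
f 64 66 65
f 65 66 67
f 65 67 63
f 66 60 68
f 66 68 67
f 67 68 69
f 67 69 63
f 68 60 70
f 68 70 69
f 69 70 71
f 69 71 63
f 70 60 72
f 70 72 71
f 71 72 73
f 71 73 63
f 72 60 74
f 72 74 73
f 73 74 75
f 73 75 63
f 74 60 76
f 74 76 75
f 75 76 77
f 75 77 63
f 76 60 78
f 76 78 77
f 77 78 79
f 77 79 63
f 78 60 80
f 78 80 79
f 79 80 81
f 79 81 63
f 80 60 61
f 80 61 81
f 81 61 62
f 81 62 63



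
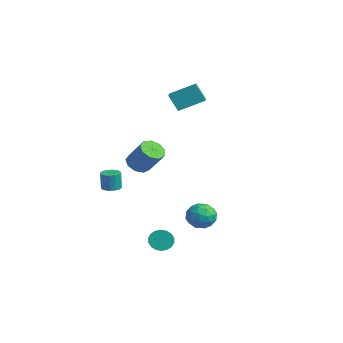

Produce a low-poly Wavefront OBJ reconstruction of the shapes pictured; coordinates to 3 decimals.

v 0.717 -2.667 1.822
v 1.324 -2.684 1.381
v 2.289 -2.329 2.697
v 1.683 -2.313 3.138
v 1.13 -2.209 1.396
v 2.095 -1.854 2.711
v 0.743 -1.949 1.609
v 1.709 -1.594 2.925
v 0.344 -2.025 1.923
v 1.309 -1.67 3.238
v 0.12 -2.401 2.189
v 1.085 -2.047 3.505
v 0.175 -2.903 2.284
v 1.14 -2.548 3.599
v 0.484 -3.294 2.162
v 1.449 -2.939 3.478
v 0.902 -3.392 1.882
v 1.867 -3.037 3.198
v 1.234 -3.151 1.573
v 2.199 -2.796 2.889
v -4.877 2.577 3.96
v -3.92 1.972 4.254
v -4.223 3.972 4.702
v -3.266 3.367 4.995
v -4.354 2.893 2.905
v -3.397 2.288 3.198
v -3.7 4.288 3.646
v -2.743 3.683 3.94
v -3.359 -2.059 -1.804
v -2.834 -1.814 -1.775
v -2.896 -1.816 -0.646
v -3.421 -2.061 -0.676
v -3.026 -1.584 -1.785
v -3.089 -1.586 -0.657
v -3.308 -1.481 -1.8
v -3.37 -1.483 -0.672
v -3.603 -1.533 -1.817
v -3.666 -1.535 -0.689
v -3.833 -1.726 -1.83
v -3.895 -1.728 -0.702
v -3.936 -2.008 -1.836
v -3.998 -2.01 -0.708
v -3.884 -2.304 -1.834
v -3.946 -2.306 -0.705
v -3.691 -2.534 -1.823
v -3.754 -2.536 -0.695
v -3.41 -2.637 -1.808
v -3.472 -2.639 -0.68
v -3.114 -2.585 -1.791
v -3.177 -2.587 -0.663
v -2.885 -2.392 -1.778
v -2.947 -2.394 -0.65
v -2.782 -2.11 -1.772
v -2.844 -2.112 -0.644
v 0.057 2.109 -2.944
v 0.984 2.142 -3.066
v 0.036 0.698 -3.494
v 0.963 0.731 -3.616
v 0.605 0.71 -2.751
v 0.619 1.582 -2.412
v 0.401 1.258 -4.148
v 0.415 2.13 -3.809
v 1.197 1.616 -3.811
v 1.323 1.278 -2.947
v -0.303 1.562 -3.613
v -0.177 1.224 -2.749
v 0.523 2.249 -2.957
v 0.497 0.591 -3.603
v 0.287 0.578 -3.095
v 0.832 0.598 -3.167
v 0.308 1.92 -2.572
v 0.853 1.94 -2.644
v 0.63 1.098 -2.459
v 0.167 0.9 -3.916
v 0.712 0.92 -3.988
v 0.188 2.242 -3.393
v 0.733 2.262 -3.465
v 0.39 1.742 -4.101
v 1.193 1.96 -3.466
v 1.18 1.131 -3.789
v 0.85 1.44 -4.102
v 0.858 1.953 -3.903
v 1.267 1.761 -2.959
v 1.254 0.932 -3.282
v 1.044 0.919 -2.774
v 1.052 1.432 -2.574
v 1.392 1.452 -3.396
v -0.234 1.908 -3.278
v -0.247 1.079 -3.601
v -0.032 1.408 -3.986
v -0.024 1.921 -3.786
v -0.16 1.709 -2.771
v -0.173 0.88 -3.094
v 0.162 0.887 -2.657
v 0.17 1.4 -2.458
v -0.372 1.388 -3.164
v 2.947 -2.582 -3.009
v 3.324 -2.454 -3.56
v 4.111 -2.89 -3.123
v 3.733 -3.018 -2.571
v 3.366 -2.207 -3.39
v 4.153 -2.643 -2.953
v 3.326 -2.034 -3.145
v 4.113 -2.47 -2.708
v 3.21 -1.97 -2.873
v 3.997 -2.406 -2.436
v 3.042 -2.027 -2.628
v 3.829 -2.463 -2.19
v 2.856 -2.194 -2.458
v 3.642 -2.63 -2.021
v 2.687 -2.438 -2.397
v 3.473 -2.873 -1.96
v 2.569 -2.71 -2.457
v 3.356 -3.146 -2.02
v 2.527 -2.957 -2.627
v 3.314 -3.393 -2.19
v 2.567 -3.13 -2.872
v 3.354 -3.566 -2.435
v 2.683 -3.194 -3.144
v 3.47 -3.63 -2.707
v 2.851 -3.137 -3.39
v 3.638 -3.573 -2.952
v 3.038 -2.97 -3.559
v 3.824 -3.406 -3.122
v 3.207 -2.727 -3.62
v 3.993 -3.162 -3.183
f 2 1 5
f 2 5 3
f 3 5 6
f 3 6 4
f 5 1 7
f 5 7 6
f 6 7 8
f 6 8 4
f 7 1 9
f 7 9 8
f 8 9 10
f 8 10 4
f 9 1 11
f 9 11 10
f 10 11 12
f 10 12 4
f 11 1 13
f 11 13 12
f 12 13 14
f 12 14 4
f 13 1 15
f 13 15 14
f 14 15 16
f 14 16 4
f 15 1 17
f 15 17 16
f 16 17 18
f 16 18 4
f 17 1 19
f 17 19 18
f 18 19 20
f 18 20 4
f 19 1 2
f 19 2 20
f 20 2 3
f 20 3 4
f 22 24 21
f 25 22 21
f 21 24 23
f 23 25 21
f 22 28 24
f 26 22 25
f 26 28 22
f 24 28 23
f 27 25 23
f 23 28 27
f 27 26 25
f 28 26 27
f 30 29 33
f 30 33 31
f 31 33 34
f 31 34 32
f 33 29 35
f 33 35 34
f 34 35 36
f 34 36 32
f 35 29 37
f 35 37 36
f 36 37 38
f 36 38 32
f 37 29 39
f 37 39 38
f 38 39 40
f 38 40 32
f 39 29 41
f 39 41 40
f 40 41 42
f 40 42 32
f 41 29 43
f 41 43 42
f 42 43 44
f 42 44 32
f 43 29 45
f 43 45 44
f 44 45 46
f 44 46 32
f 45 29 47
f 45 47 46
f 46 47 48
f 46 48 32
f 47 29 49
f 47 49 48
f 48 49 50
f 48 50 32
f 49 29 51
f 49 51 50
f 50 51 52
f 50 52 32
f 51 29 53
f 51 53 52
f 52 53 54
f 52 54 32
f 53 29 30
f 53 30 54
f 54 30 31
f 54 31 32
f 55 92 71
f 92 66 95
f 71 95 60
f 92 95 71
f 55 71 67
f 71 60 72
f 67 72 56
f 71 72 67
f 55 67 76
f 67 56 77
f 76 77 62
f 67 77 76
f 55 76 88
f 76 62 91
f 88 91 65
f 76 91 88
f 55 88 92
f 88 65 96
f 92 96 66
f 88 96 92
f 56 72 83
f 72 60 86
f 83 86 64
f 72 86 83
f 60 95 73
f 95 66 94
f 73 94 59
f 95 94 73
f 66 96 93
f 96 65 89
f 93 89 57
f 96 89 93
f 65 91 90
f 91 62 78
f 90 78 61
f 91 78 90
f 62 77 82
f 77 56 79
f 82 79 63
f 77 79 82
f 58 84 70
f 84 64 85
f 70 85 59
f 84 85 70
f 58 70 68
f 70 59 69
f 68 69 57
f 70 69 68
f 58 68 75
f 68 57 74
f 75 74 61
f 68 74 75
f 58 75 80
f 75 61 81
f 80 81 63
f 75 81 80
f 58 80 84
f 80 63 87
f 84 87 64
f 80 87 84
f 59 85 73
f 85 64 86
f 73 86 60
f 85 86 73
f 57 69 93
f 69 59 94
f 93 94 66
f 69 94 93
f 61 74 90
f 74 57 89
f 90 89 65
f 74 89 90
f 63 81 82
f 81 61 78
f 82 78 62
f 81 78 82
f 64 87 83
f 87 63 79
f 83 79 56
f 87 79 83
f 98 97 101
f 98 101 99
f 99 101 102
f 99 102 100
f 101 97 103
f 101 103 102
f 102 103 104
f 102 104 100
f 103 97 105
f 103 105 104
f 104 105 106
f 104 106 100
f 105 97 107
f 105 107 106
f 106 107 108
f 106 108 100
f 107 97 109
f 107 109 108
f 108 109 110
f 108 110 100
f 109 97 111
f 109 111 110
f 110 111 112
f 110 112 100
f 111 97 113
f 111 113 112
f 112 113 114
f 112 114 100
f 113 97 115
f 113 115 114
f 114 115 116
f 114 116 100
f 115 97 117
f 115 117 116
f 116 117 118
f 116 118 100
f 117 97 119
f 117 119 118
f 118 119 120
f 118 120 100
f 119 97 121
f 119 121 120
f 120 121 122
f 120 122 100
f 121 97 123
f 121 123 122
f 122 123 124
f 122 124 100
f 123 97 125
f 123 125 124
f 124 125 126
f 124 126 100
f 125 97 98
f 125 98 126
f 126 98 99
f 126 99 100



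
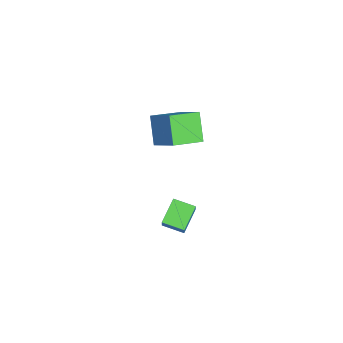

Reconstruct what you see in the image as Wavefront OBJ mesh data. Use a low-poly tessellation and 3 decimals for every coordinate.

v -0.777 2.367 -2.807
v -1.808 2.788 -2.137
v -0.521 3.349 -3.031
v -1.552 3.771 -2.361
v -0.248 2.409 -2.019
v -1.279 2.831 -1.349
v 0.008 3.392 -2.243
v -1.023 3.813 -1.573
v -2.399 3.197 1.673
v -3.338 2.97 2.807
v -1.468 4.087 2.622
v -2.407 3.86 3.757
v -1.633 1.98 2.063
v -2.572 1.753 3.198
v -0.702 2.87 3.013
v -1.641 2.643 4.147
f 2 4 1
f 5 2 1
f 1 4 3
f 3 5 1
f 2 8 4
f 6 2 5
f 6 8 2
f 4 8 3
f 7 5 3
f 3 8 7
f 7 6 5
f 8 6 7
f 10 12 9
f 13 10 9
f 9 12 11
f 11 13 9
f 10 16 12
f 14 10 13
f 14 16 10
f 12 16 11
f 15 13 11
f 11 16 15
f 15 14 13
f 16 14 15



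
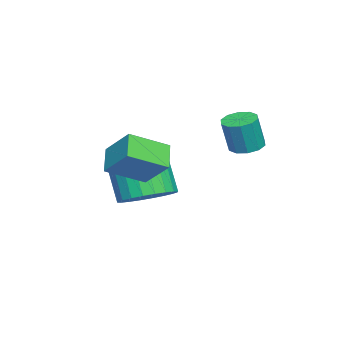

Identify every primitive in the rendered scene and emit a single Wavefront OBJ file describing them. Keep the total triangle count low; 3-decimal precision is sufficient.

v -1.223 0.124 0.588
v -2.086 -0.094 1.267
v -0.69 1.112 1.583
v -1.553 0.894 2.262
v -0.367 -1.054 1.298
v -1.23 -1.272 1.977
v 0.166 -0.066 2.293
v -0.697 -0.284 2.972
v -2.699 -0.252 -0.723
v -2.076 -1.143 -0.808
v -2.759 -1.779 0.858
v -3.381 -0.888 0.943
v -1.815 -0.879 -0.601
v -2.498 -1.515 1.066
v -1.689 -0.519 -0.412
v -2.372 -1.155 1.255
v -1.716 -0.119 -0.27
v -2.399 -0.755 1.396
v -1.893 0.261 -0.198
v -2.576 -0.375 1.469
v -2.192 0.563 -0.205
v -2.875 -0.073 1.461
v -2.569 0.74 -0.291
v -3.252 0.104 1.375
v -2.965 0.767 -0.444
v -3.648 0.131 1.223
v -3.321 0.639 -0.638
v -4.004 0.003 1.028
v -3.582 0.375 -0.846
v -4.265 -0.261 0.821
v -3.708 0.015 -1.035
v -4.391 -0.621 0.632
v -3.681 -0.385 -1.176
v -4.364 -1.021 0.49
v -3.504 -0.765 -1.249
v -4.187 -1.401 0.418
v -3.205 -1.067 -1.241
v -3.888 -1.703 0.425
v -2.828 -1.244 -1.155
v -3.511 -1.88 0.511
v -2.432 -1.271 -1.003
v -3.115 -1.907 0.664
v -3.219 3.133 1.895
v -2.809 3.651 1.883
v -2.512 3.444 3.194
v -2.921 2.927 3.205
v -3.179 3.786 1.989
v -2.882 3.579 3.299
v -3.565 3.671 2.058
v -3.267 3.464 3.369
v -3.818 3.351 2.065
v -3.521 3.145 3.376
v -3.842 2.948 2.007
v -3.545 2.742 3.318
v -3.628 2.616 1.906
v -3.331 2.409 3.217
v -3.258 2.481 1.801
v -2.961 2.274 3.111
v -2.873 2.596 1.731
v -2.575 2.389 3.042
v -2.619 2.915 1.724
v -2.322 2.709 3.035
v -2.595 3.318 1.782
v -2.298 3.112 3.093
f 2 4 1
f 5 2 1
f 1 4 3
f 3 5 1
f 2 8 4
f 6 2 5
f 6 8 2
f 4 8 3
f 7 5 3
f 3 8 7
f 7 6 5
f 8 6 7
f 10 9 13
f 10 13 11
f 11 13 14
f 11 14 12
f 13 9 15
f 13 15 14
f 14 15 16
f 14 16 12
f 15 9 17
f 15 17 16
f 16 17 18
f 16 18 12
f 17 9 19
f 17 19 18
f 18 19 20
f 18 20 12
f 19 9 21
f 19 21 20
f 20 21 22
f 20 22 12
f 21 9 23
f 21 23 22
f 22 23 24
f 22 24 12
f 23 9 25
f 23 25 24
f 24 25 26
f 24 26 12
f 25 9 27
f 25 27 26
f 26 27 28
f 26 28 12
f 27 9 29
f 27 29 28
f 28 29 30
f 28 30 12
f 29 9 31
f 29 31 30
f 30 31 32
f 30 32 12
f 31 9 33
f 31 33 32
f 32 33 34
f 32 34 12
f 33 9 35
f 33 35 34
f 34 35 36
f 34 36 12
f 35 9 37
f 35 37 36
f 36 37 38
f 36 38 12
f 37 9 39
f 37 39 38
f 38 39 40
f 38 40 12
f 39 9 41
f 39 41 40
f 40 41 42
f 40 42 12
f 41 9 10
f 41 10 42
f 42 10 11
f 42 11 12
f 44 43 47
f 44 47 45
f 45 47 48
f 45 48 46
f 47 43 49
f 47 49 48
f 48 49 50
f 48 50 46
f 49 43 51
f 49 51 50
f 50 51 52
f 50 52 46
f 51 43 53
f 51 53 52
f 52 53 54
f 52 54 46
f 53 43 55
f 53 55 54
f 54 55 56
f 54 56 46
f 55 43 57
f 55 57 56
f 56 57 58
f 56 58 46
f 57 43 59
f 57 59 58
f 58 59 60
f 58 60 46
f 59 43 61
f 59 61 60
f 60 61 62
f 60 62 46
f 61 43 63
f 61 63 62
f 62 63 64
f 62 64 46
f 63 43 44
f 63 44 64
f 64 44 45
f 64 45 46



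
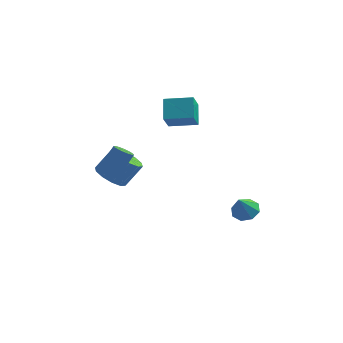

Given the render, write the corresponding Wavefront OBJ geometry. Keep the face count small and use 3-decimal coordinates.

v -3.596 1.009 -2.145
v -2.88 1.448 -2.808
v -1.987 2.03 -1.458
v -2.704 1.591 -0.795
v -3.351 1.897 -2.69
v -2.459 2.479 -1.34
v -3.916 2.007 -2.363
v -3.023 2.588 -1.013
v -4.359 1.735 -1.954
v -3.466 2.317 -0.604
v -4.51 1.187 -1.617
v -3.617 1.768 -0.267
v -4.313 0.57 -1.482
v -3.42 1.152 -0.132
v -3.841 0.121 -1.6
v -2.949 0.703 -0.25
v -3.277 0.012 -1.927
v -2.384 0.593 -0.577
v -2.834 0.283 -2.336
v -1.941 0.865 -0.986
v -2.683 0.832 -2.673
v -1.79 1.413 -1.323
v 4.09 1.809 -4.524
v 4.933 1.613 -4.436
v 3.79 1.111 -3.196
v 4.779 2.2 -4.163
v 4.221 2.558 -4.101
v 3.587 2.477 -4.287
v 3.247 2.006 -4.612
v 3.402 1.419 -4.885
v 3.96 1.06 -4.947
v 4.594 1.141 -4.761
v -2.96 -2.176 0.329
v -2.586 -2.674 0.422
v -1.866 -1.863 1.883
v -2.24 -1.364 1.791
v -2.416 -2.475 0.227
v -1.695 -1.664 1.688
v -2.391 -2.196 0.06
v -1.67 -1.385 1.521
v -2.519 -1.912 -0.035
v -1.798 -1.101 1.426
v -2.765 -1.698 -0.032
v -2.045 -0.887 1.429
v -3.064 -1.612 0.067
v -2.343 -0.801 1.529
v -3.334 -1.677 0.237
v -2.614 -0.866 1.698
v -3.505 -1.876 0.432
v -2.784 -1.065 1.893
v -3.53 -2.155 0.599
v -2.809 -1.344 2.06
v -3.402 -2.439 0.694
v -2.681 -1.628 2.155
v -3.155 -2.653 0.691
v -2.435 -1.842 2.152
v -2.857 -2.739 0.591
v -2.136 -1.928 2.053
v -0.814 2.551 2.057
v -1.046 3.725 2.995
v -0.71 3.523 0.867
v -0.942 4.696 1.805
v 0.902 2.684 2.315
v 0.67 3.857 3.253
v 1.006 3.655 1.125
v 0.774 4.829 2.063
f 2 1 5
f 2 5 3
f 3 5 6
f 3 6 4
f 5 1 7
f 5 7 6
f 6 7 8
f 6 8 4
f 7 1 9
f 7 9 8
f 8 9 10
f 8 10 4
f 9 1 11
f 9 11 10
f 10 11 12
f 10 12 4
f 11 1 13
f 11 13 12
f 12 13 14
f 12 14 4
f 13 1 15
f 13 15 14
f 14 15 16
f 14 16 4
f 15 1 17
f 15 17 16
f 16 17 18
f 16 18 4
f 17 1 19
f 17 19 18
f 18 19 20
f 18 20 4
f 19 1 21
f 19 21 20
f 20 21 22
f 20 22 4
f 21 1 2
f 21 2 22
f 22 2 3
f 22 3 4
f 24 23 26
f 24 26 25
f 26 23 27
f 26 27 25
f 27 23 28
f 27 28 25
f 28 23 29
f 28 29 25
f 29 23 30
f 29 30 25
f 30 23 31
f 30 31 25
f 31 23 32
f 31 32 25
f 32 23 24
f 32 24 25
f 34 33 37
f 34 37 35
f 35 37 38
f 35 38 36
f 37 33 39
f 37 39 38
f 38 39 40
f 38 40 36
f 39 33 41
f 39 41 40
f 40 41 42
f 40 42 36
f 41 33 43
f 41 43 42
f 42 43 44
f 42 44 36
f 43 33 45
f 43 45 44
f 44 45 46
f 44 46 36
f 45 33 47
f 45 47 46
f 46 47 48
f 46 48 36
f 47 33 49
f 47 49 48
f 48 49 50
f 48 50 36
f 49 33 51
f 49 51 50
f 50 51 52
f 50 52 36
f 51 33 53
f 51 53 52
f 52 53 54
f 52 54 36
f 53 33 55
f 53 55 54
f 54 55 56
f 54 56 36
f 55 33 57
f 55 57 56
f 56 57 58
f 56 58 36
f 57 33 34
f 57 34 58
f 58 34 35
f 58 35 36
f 60 62 59
f 63 60 59
f 59 62 61
f 61 63 59
f 60 66 62
f 64 60 63
f 64 66 60
f 62 66 61
f 65 63 61
f 61 66 65
f 65 64 63
f 66 64 65



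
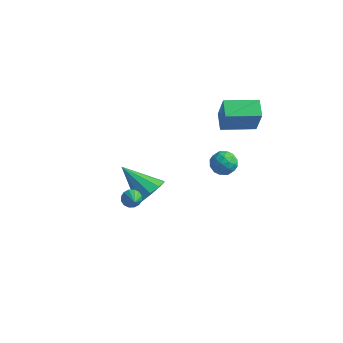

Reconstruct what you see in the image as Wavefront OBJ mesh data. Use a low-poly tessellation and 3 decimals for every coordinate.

v 0.857 1.667 -1.493
v 1.362 1.201 -1.296
v 0.038 0.919 -1.164
v 0.543 0.453 -0.967
v 0.451 1.058 -0.597
v 0.957 1.52 -0.8
v 0.443 0.6 -1.66
v 0.949 1.062 -1.863
v 1.106 0.541 -1.399
v 1.111 0.824 -0.742
v 0.289 1.296 -1.718
v 0.294 1.579 -1.061
v 1.182 1.5 -1.423
v 0.218 0.62 -1.037
v 0.165 0.976 -0.819
v 0.461 0.702 -0.704
v 0.944 1.687 -1.132
v 1.24 1.413 -1.016
v 0.705 1.329 -0.605
v 0.16 0.707 -1.444
v 0.456 0.433 -1.328
v 0.939 1.418 -1.756
v 1.235 1.144 -1.641
v 0.695 0.791 -1.855
v 1.328 0.838 -1.368
v 0.846 0.398 -1.175
v 0.787 0.485 -1.582
v 1.085 0.756 -1.701
v 1.331 1.004 -0.982
v 0.849 0.564 -0.789
v 0.795 0.92 -0.571
v 1.093 1.192 -0.691
v 1.18 0.616 -1.043
v 0.551 1.556 -1.671
v 0.069 1.116 -1.478
v 0.307 0.928 -1.769
v 0.605 1.2 -1.889
v 0.554 1.722 -1.285
v 0.072 1.282 -1.092
v 0.315 1.364 -0.759
v 0.613 1.635 -0.878
v 0.22 1.504 -1.417
v -0.19 2.368 -0.19
v 0.249 2.036 1.344
v -0.728 3.147 0.132
v -0.288 2.815 1.667
v 1.208 3.405 -0.367
v 1.648 3.073 1.168
v 0.671 4.184 -0.044
v 1.11 3.852 1.49
v -2.001 -2.924 -1.738
v -1.649 -2.576 -1.669
v -1.339 -3.756 -0.922
v -1.824 -2.533 -1.483
v -2.046 -2.594 -1.366
v -2.256 -2.744 -1.348
v -2.398 -2.942 -1.435
v -2.433 -3.136 -1.603
v -2.353 -3.273 -1.808
v -2.178 -3.316 -1.993
v -1.956 -3.255 -2.111
v -1.746 -3.105 -2.129
v -1.604 -2.906 -2.042
v -1.568 -2.713 -1.873
v -2.734 0.104 -4.515
v -2.356 -0.496 -3.867
v -4.426 0.256 -3.385
v -2.205 0.057 -3.715
v -2.255 0.628 -3.869
v -2.489 0.999 -4.269
v -2.817 1.028 -4.763
v -3.112 0.703 -5.162
v -3.264 0.15 -5.314
v -3.213 -0.421 -5.161
v -2.979 -0.791 -4.761
v -2.652 -0.82 -4.267
f 1 38 17
f 38 12 41
f 17 41 6
f 38 41 17
f 1 17 13
f 17 6 18
f 13 18 2
f 17 18 13
f 1 13 22
f 13 2 23
f 22 23 8
f 13 23 22
f 1 22 34
f 22 8 37
f 34 37 11
f 22 37 34
f 1 34 38
f 34 11 42
f 38 42 12
f 34 42 38
f 2 18 29
f 18 6 32
f 29 32 10
f 18 32 29
f 6 41 19
f 41 12 40
f 19 40 5
f 41 40 19
f 12 42 39
f 42 11 35
f 39 35 3
f 42 35 39
f 11 37 36
f 37 8 24
f 36 24 7
f 37 24 36
f 8 23 28
f 23 2 25
f 28 25 9
f 23 25 28
f 4 30 16
f 30 10 31
f 16 31 5
f 30 31 16
f 4 16 14
f 16 5 15
f 14 15 3
f 16 15 14
f 4 14 21
f 14 3 20
f 21 20 7
f 14 20 21
f 4 21 26
f 21 7 27
f 26 27 9
f 21 27 26
f 4 26 30
f 26 9 33
f 30 33 10
f 26 33 30
f 5 31 19
f 31 10 32
f 19 32 6
f 31 32 19
f 3 15 39
f 15 5 40
f 39 40 12
f 15 40 39
f 7 20 36
f 20 3 35
f 36 35 11
f 20 35 36
f 9 27 28
f 27 7 24
f 28 24 8
f 27 24 28
f 10 33 29
f 33 9 25
f 29 25 2
f 33 25 29
f 44 46 43
f 47 44 43
f 43 46 45
f 45 47 43
f 44 50 46
f 48 44 47
f 48 50 44
f 46 50 45
f 49 47 45
f 45 50 49
f 49 48 47
f 50 48 49
f 52 51 54
f 52 54 53
f 54 51 55
f 54 55 53
f 55 51 56
f 55 56 53
f 56 51 57
f 56 57 53
f 57 51 58
f 57 58 53
f 58 51 59
f 58 59 53
f 59 51 60
f 59 60 53
f 60 51 61
f 60 61 53
f 61 51 62
f 61 62 53
f 62 51 63
f 62 63 53
f 63 51 64
f 63 64 53
f 64 51 52
f 64 52 53
f 66 65 68
f 66 68 67
f 68 65 69
f 68 69 67
f 69 65 70
f 69 70 67
f 70 65 71
f 70 71 67
f 71 65 72
f 71 72 67
f 72 65 73
f 72 73 67
f 73 65 74
f 73 74 67
f 74 65 75
f 74 75 67
f 75 65 76
f 75 76 67
f 76 65 66
f 76 66 67



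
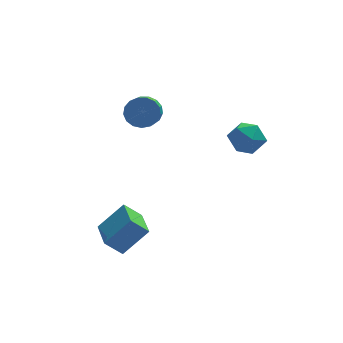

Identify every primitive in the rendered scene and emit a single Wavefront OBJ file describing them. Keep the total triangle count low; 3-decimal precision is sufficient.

v -4.065 -4.319 -3.203
v -2.608 -4.098 -1.763
v -4.106 -2.316 -3.467
v -2.649 -2.096 -2.028
v -3.111 -4.424 -4.152
v -1.654 -4.204 -2.713
v -3.152 -2.422 -4.417
v -1.695 -2.201 -2.977
v -0.809 1.763 2.525
v -0.082 1.975 3.193
v -0.403 0.909 3.882
v -1.131 0.697 3.215
v -0.469 2.205 3.367
v -0.791 1.139 4.057
v -0.935 2.334 3.349
v -1.257 1.268 4.039
v -1.372 2.332 3.142
v -1.693 1.266 3.831
v -1.68 2.199 2.793
v -2.001 1.133 3.483
v -1.788 1.967 2.384
v -2.11 0.901 3.073
v -1.672 1.688 2.006
v -1.994 0.622 2.696
v -1.359 1.426 1.748
v -1.681 0.36 2.438
v -0.919 1.241 1.667
v -1.241 0.175 2.357
v -0.455 1.176 1.783
v -0.776 0.11 2.473
v -0.071 1.246 2.069
v -0.393 0.179 2.759
v 0.143 1.433 2.46
v -0.178 0.367 3.15
v 0.14 1.697 2.865
v -0.182 0.631 3.555
v 3.841 -1.536 2.182
v 4.787 -1.821 2.761
v 3.053 -3.139 2.679
v 3.999 -3.424 3.258
v 3.333 -2.571 3.634
v 3.82 -1.58 3.327
v 4.02 -3.38 2.113
v 4.507 -2.389 1.806
v 4.898 -2.961 2.719
v 4.474 -2.461 3.659
v 3.366 -2.499 1.781
v 2.942 -1.999 2.721
f 2 4 1
f 5 2 1
f 1 4 3
f 3 5 1
f 2 8 4
f 6 2 5
f 6 8 2
f 4 8 3
f 7 5 3
f 3 8 7
f 7 6 5
f 8 6 7
f 10 9 13
f 10 13 11
f 11 13 14
f 11 14 12
f 13 9 15
f 13 15 14
f 14 15 16
f 14 16 12
f 15 9 17
f 15 17 16
f 16 17 18
f 16 18 12
f 17 9 19
f 17 19 18
f 18 19 20
f 18 20 12
f 19 9 21
f 19 21 20
f 20 21 22
f 20 22 12
f 21 9 23
f 21 23 22
f 22 23 24
f 22 24 12
f 23 9 25
f 23 25 24
f 24 25 26
f 24 26 12
f 25 9 27
f 25 27 26
f 26 27 28
f 26 28 12
f 27 9 29
f 27 29 28
f 28 29 30
f 28 30 12
f 29 9 31
f 29 31 30
f 30 31 32
f 30 32 12
f 31 9 33
f 31 33 32
f 32 33 34
f 32 34 12
f 33 9 35
f 33 35 34
f 34 35 36
f 34 36 12
f 35 9 10
f 35 10 36
f 36 10 11
f 36 11 12
f 37 48 42
f 37 42 38
f 37 38 44
f 37 44 47
f 37 47 48
f 38 42 46
f 42 48 41
f 48 47 39
f 47 44 43
f 44 38 45
f 40 46 41
f 40 41 39
f 40 39 43
f 40 43 45
f 40 45 46
f 41 46 42
f 39 41 48
f 43 39 47
f 45 43 44
f 46 45 38



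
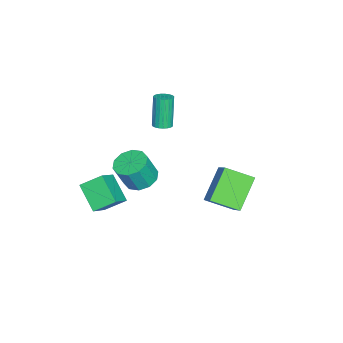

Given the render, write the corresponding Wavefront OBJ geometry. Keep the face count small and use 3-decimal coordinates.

v 2.267 -3.901 -1.992
v 3.452 -4.094 -1.109
v 1.928 -2.849 -1.308
v 3.112 -3.042 -0.424
v 3.188 -2.938 -3.016
v 4.372 -3.131 -2.132
v 2.848 -1.886 -2.331
v 4.033 -2.079 -1.448
v -0.78 1.837 -1.956
v 0.253 2.409 -0.983
v -1.001 3.321 -2.593
v 0.032 3.892 -1.62
v 0.728 1.468 -3.34
v 1.761 2.039 -2.367
v 0.507 2.951 -3.977
v 1.54 3.523 -3.004
v -0.493 -2.13 -3.424
v 0.292 -2.536 -3.773
v 0.718 -2.975 -2.305
v -0.067 -2.57 -1.956
v 0.419 -1.978 -3.642
v 0.844 -2.417 -2.175
v 0.198 -1.478 -3.429
v 0.623 -1.917 -1.961
v -0.287 -1.227 -3.213
v 0.138 -1.666 -1.745
v -0.851 -1.321 -3.078
v -0.426 -1.761 -1.61
v -1.278 -1.725 -3.075
v -0.852 -2.164 -1.607
v -1.404 -2.283 -3.205
v -0.979 -2.722 -1.738
v -1.183 -2.783 -3.419
v -0.758 -3.222 -1.951
v -0.698 -3.034 -3.635
v -0.273 -3.473 -2.167
v -0.134 -2.939 -3.77
v 0.291 -3.379 -2.302
v -2.87 -1.645 -1.06
v -2.359 -1.689 -0.892
v -2.959 -1.779 0.909
v -3.47 -1.735 0.74
v -2.389 -1.467 -0.891
v -2.989 -1.556 0.909
v -2.503 -1.275 -0.919
v -3.103 -1.365 0.881
v -2.68 -1.148 -0.972
v -3.28 -1.237 0.828
v -2.89 -1.106 -1.04
v -3.49 -1.195 0.76
v -3.096 -1.158 -1.112
v -3.697 -1.247 0.689
v -3.263 -1.294 -1.174
v -3.864 -1.383 0.626
v -3.363 -1.491 -1.217
v -3.963 -1.58 0.583
v -3.377 -1.714 -1.233
v -3.977 -1.803 0.568
v -3.303 -1.926 -1.219
v -3.904 -2.015 0.582
v -3.155 -2.089 -1.177
v -3.755 -2.178 0.623
v -2.957 -2.175 -1.116
v -3.557 -2.265 0.685
v -2.744 -2.17 -1.044
v -3.344 -2.26 0.756
v -2.553 -2.074 -0.976
v -3.153 -2.164 0.825
v -2.417 -1.904 -0.922
v -3.017 -1.994 0.879
f 2 4 1
f 5 2 1
f 1 4 3
f 3 5 1
f 2 8 4
f 6 2 5
f 6 8 2
f 4 8 3
f 7 5 3
f 3 8 7
f 7 6 5
f 8 6 7
f 10 12 9
f 13 10 9
f 9 12 11
f 11 13 9
f 10 16 12
f 14 10 13
f 14 16 10
f 12 16 11
f 15 13 11
f 11 16 15
f 15 14 13
f 16 14 15
f 18 17 21
f 18 21 19
f 19 21 22
f 19 22 20
f 21 17 23
f 21 23 22
f 22 23 24
f 22 24 20
f 23 17 25
f 23 25 24
f 24 25 26
f 24 26 20
f 25 17 27
f 25 27 26
f 26 27 28
f 26 28 20
f 27 17 29
f 27 29 28
f 28 29 30
f 28 30 20
f 29 17 31
f 29 31 30
f 30 31 32
f 30 32 20
f 31 17 33
f 31 33 32
f 32 33 34
f 32 34 20
f 33 17 35
f 33 35 34
f 34 35 36
f 34 36 20
f 35 17 37
f 35 37 36
f 36 37 38
f 36 38 20
f 37 17 18
f 37 18 38
f 38 18 19
f 38 19 20
f 40 39 43
f 40 43 41
f 41 43 44
f 41 44 42
f 43 39 45
f 43 45 44
f 44 45 46
f 44 46 42
f 45 39 47
f 45 47 46
f 46 47 48
f 46 48 42
f 47 39 49
f 47 49 48
f 48 49 50
f 48 50 42
f 49 39 51
f 49 51 50
f 50 51 52
f 50 52 42
f 51 39 53
f 51 53 52
f 52 53 54
f 52 54 42
f 53 39 55
f 53 55 54
f 54 55 56
f 54 56 42
f 55 39 57
f 55 57 56
f 56 57 58
f 56 58 42
f 57 39 59
f 57 59 58
f 58 59 60
f 58 60 42
f 59 39 61
f 59 61 60
f 60 61 62
f 60 62 42
f 61 39 63
f 61 63 62
f 62 63 64
f 62 64 42
f 63 39 65
f 63 65 64
f 64 65 66
f 64 66 42
f 65 39 67
f 65 67 66
f 66 67 68
f 66 68 42
f 67 39 69
f 67 69 68
f 68 69 70
f 68 70 42
f 69 39 40
f 69 40 70
f 70 40 41
f 70 41 42



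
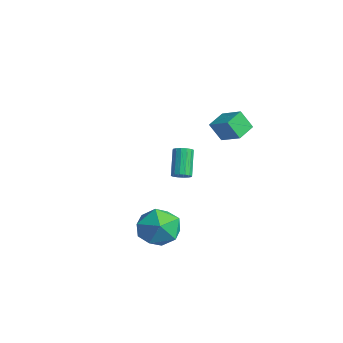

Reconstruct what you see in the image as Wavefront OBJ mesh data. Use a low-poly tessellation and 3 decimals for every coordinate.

v 0.103 3.075 2.807
v 1.196 3.403 3.364
v -0.329 4.022 3.097
v 0.765 4.35 3.654
v 0.455 3.53 1.846
v 1.549 3.858 2.403
v 0.024 4.477 2.136
v 1.117 4.805 2.693
v -2.35 3.004 -1.807
v -2.035 3.403 -1.773
v -2.895 3.976 -0.538
v -3.21 3.576 -0.573
v -2.224 3.48 -1.941
v -3.084 4.052 -0.706
v -2.447 3.429 -2.072
v -3.307 4.001 -0.837
v -2.644 3.264 -2.133
v -3.504 3.836 -0.898
v -2.762 3.029 -2.106
v -3.622 3.602 -0.872
v -2.77 2.788 -2
v -3.63 3.36 -0.765
v -2.665 2.604 -1.842
v -3.525 3.177 -0.607
v -2.476 2.528 -1.674
v -3.336 3.1 -0.439
v -2.253 2.579 -1.543
v -3.113 3.151 -0.308
v -2.056 2.744 -1.482
v -2.916 3.316 -0.247
v -1.938 2.978 -1.508
v -2.798 3.551 -0.274
v -1.93 3.22 -1.615
v -2.79 3.792 -0.38
v -0.371 0.595 -3.662
v 0.623 1.27 -3.456
v 0.377 -0.85 -2.544
v 1.371 -0.175 -2.338
v 0.3 0.156 -1.859
v -0.162 1.049 -2.549
v 1.162 -0.629 -3.451
v 0.7 0.264 -4.141
v 1.571 0.513 -3.325
v 1.038 0.998 -2.341
v -0.038 -0.578 -3.659
v -0.571 -0.093 -2.675
f 2 4 1
f 5 2 1
f 1 4 3
f 3 5 1
f 2 8 4
f 6 2 5
f 6 8 2
f 4 8 3
f 7 5 3
f 3 8 7
f 7 6 5
f 8 6 7
f 10 9 13
f 10 13 11
f 11 13 14
f 11 14 12
f 13 9 15
f 13 15 14
f 14 15 16
f 14 16 12
f 15 9 17
f 15 17 16
f 16 17 18
f 16 18 12
f 17 9 19
f 17 19 18
f 18 19 20
f 18 20 12
f 19 9 21
f 19 21 20
f 20 21 22
f 20 22 12
f 21 9 23
f 21 23 22
f 22 23 24
f 22 24 12
f 23 9 25
f 23 25 24
f 24 25 26
f 24 26 12
f 25 9 27
f 25 27 26
f 26 27 28
f 26 28 12
f 27 9 29
f 27 29 28
f 28 29 30
f 28 30 12
f 29 9 31
f 29 31 30
f 30 31 32
f 30 32 12
f 31 9 33
f 31 33 32
f 32 33 34
f 32 34 12
f 33 9 10
f 33 10 34
f 34 10 11
f 34 11 12
f 35 46 40
f 35 40 36
f 35 36 42
f 35 42 45
f 35 45 46
f 36 40 44
f 40 46 39
f 46 45 37
f 45 42 41
f 42 36 43
f 38 44 39
f 38 39 37
f 38 37 41
f 38 41 43
f 38 43 44
f 39 44 40
f 37 39 46
f 41 37 45
f 43 41 42
f 44 43 36

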